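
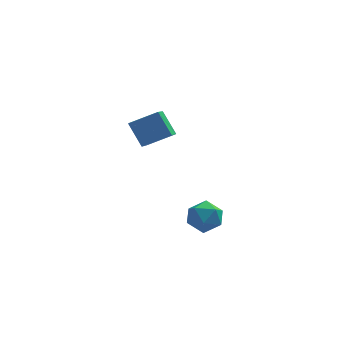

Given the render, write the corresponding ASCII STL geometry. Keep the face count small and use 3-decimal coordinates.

solid 
facet normal 0.036 0.002 0.999
outer loop
vertex 1.178 0.498 -2.759
vertex 0.555 -0.413 -2.735
vertex 1.655 -0.498 -2.774
endloop
endfacet
facet normal 0.627 0.289 0.723
outer loop
vertex 1.178 0.498 -2.759
vertex 1.655 -0.498 -2.774
vertex 2.037 0.306 -3.427
endloop
endfacet
facet normal 0.434 0.843 0.316
outer loop
vertex 1.178 0.498 -2.759
vertex 2.037 0.306 -3.427
vertex 1.173 0.888 -3.792
endloop
endfacet
facet normal -0.277 0.899 0.341
outer loop
vertex 1.178 0.498 -2.759
vertex 1.173 0.888 -3.792
vertex 0.257 0.444 -3.365
endloop
endfacet
facet normal -0.524 0.379 0.763
outer loop
vertex 1.178 0.498 -2.759
vertex 0.257 0.444 -3.365
vertex 0.555 -0.413 -2.735
endloop
endfacet
facet normal 0.933 -0.199 0.301
outer loop
vertex 2.037 0.306 -3.427
vertex 1.655 -0.498 -2.774
vertex 1.943 -0.724 -3.815
endloop
endfacet
facet normal -0.025 -0.663 0.748
outer loop
vertex 1.655 -0.498 -2.774
vertex 0.555 -0.413 -2.735
vertex 1.027 -1.168 -3.388
endloop
endfacet
facet normal -0.929 -0.053 0.367
outer loop
vertex 0.555 -0.413 -2.735
vertex 0.257 0.444 -3.365
vertex 0.163 -0.586 -3.753
endloop
endfacet
facet normal -0.529 0.787 -0.317
outer loop
vertex 0.257 0.444 -3.365
vertex 1.173 0.888 -3.792
vertex 0.545 0.218 -4.406
endloop
endfacet
facet normal 0.621 0.698 -0.358
outer loop
vertex 1.173 0.888 -3.792
vertex 2.037 0.306 -3.427
vertex 1.645 0.133 -4.445
endloop
endfacet
facet normal 0.277 -0.899 -0.341
outer loop
vertex 1.022 -0.778 -4.421
vertex 1.943 -0.724 -3.815
vertex 1.027 -1.168 -3.388
endloop
endfacet
facet normal -0.434 -0.843 -0.316
outer loop
vertex 1.022 -0.778 -4.421
vertex 1.027 -1.168 -3.388
vertex 0.163 -0.586 -3.753
endloop
endfacet
facet normal -0.627 -0.289 -0.723
outer loop
vertex 1.022 -0.778 -4.421
vertex 0.163 -0.586 -3.753
vertex 0.545 0.218 -4.406
endloop
endfacet
facet normal -0.036 -0.002 -0.999
outer loop
vertex 1.022 -0.778 -4.421
vertex 0.545 0.218 -4.406
vertex 1.645 0.133 -4.445
endloop
endfacet
facet normal 0.524 -0.379 -0.763
outer loop
vertex 1.022 -0.778 -4.421
vertex 1.645 0.133 -4.445
vertex 1.943 -0.724 -3.815
endloop
endfacet
facet normal 0.529 -0.787 0.317
outer loop
vertex 1.027 -1.168 -3.388
vertex 1.943 -0.724 -3.815
vertex 1.655 -0.498 -2.774
endloop
endfacet
facet normal -0.621 -0.698 0.358
outer loop
vertex 0.163 -0.586 -3.753
vertex 1.027 -1.168 -3.388
vertex 0.555 -0.413 -2.735
endloop
endfacet
facet normal -0.933 0.199 -0.301
outer loop
vertex 0.545 0.218 -4.406
vertex 0.163 -0.586 -3.753
vertex 0.257 0.444 -3.365
endloop
endfacet
facet normal 0.025 0.663 -0.748
outer loop
vertex 1.645 0.133 -4.445
vertex 0.545 0.218 -4.406
vertex 1.173 0.888 -3.792
endloop
endfacet
facet normal 0.929 0.053 -0.367
outer loop
vertex 1.943 -0.724 -3.815
vertex 1.645 0.133 -4.445
vertex 2.037 0.306 -3.427
endloop
endfacet
facet normal -0.897 -0.134 -0.420
outer loop
vertex -2.841 -0.136 3.548
vertex -2.615 1.763 2.461
vertex -2.142 -0.929 2.308
endloop
endfacet
facet normal -0.103 -0.863 0.494
outer loop
vertex -0.625 -0.703 3.019
vertex -2.841 -0.136 3.548
vertex -2.142 -0.929 2.308
endloop
endfacet
facet normal -0.897 -0.134 -0.421
outer loop
vertex -2.142 -0.929 2.308
vertex -2.615 1.763 2.461
vertex -1.915 0.97 1.221
endloop
endfacet
facet normal 0.429 -0.487 -0.761
outer loop
vertex -1.915 0.97 1.221
vertex -0.625 -0.703 3.019
vertex -2.142 -0.929 2.308
endloop
endfacet
facet normal -0.429 0.487 0.761
outer loop
vertex -2.841 -0.136 3.548
vertex -1.098 1.989 3.172
vertex -2.615 1.763 2.461
endloop
endfacet
facet normal -0.103 -0.863 0.494
outer loop
vertex -1.325 0.09 4.259
vertex -2.841 -0.136 3.548
vertex -0.625 -0.703 3.019
endloop
endfacet
facet normal -0.429 0.487 0.761
outer loop
vertex -1.325 0.09 4.259
vertex -1.098 1.989 3.172
vertex -2.841 -0.136 3.548
endloop
endfacet
facet normal 0.103 0.863 -0.494
outer loop
vertex -2.615 1.763 2.461
vertex -1.098 1.989 3.172
vertex -1.915 0.97 1.221
endloop
endfacet
facet normal 0.429 -0.487 -0.761
outer loop
vertex -0.399 1.196 1.932
vertex -0.625 -0.703 3.019
vertex -1.915 0.97 1.221
endloop
endfacet
facet normal 0.103 0.863 -0.494
outer loop
vertex -1.915 0.97 1.221
vertex -1.098 1.989 3.172
vertex -0.399 1.196 1.932
endloop
endfacet
facet normal 0.897 0.134 0.421
outer loop
vertex -0.399 1.196 1.932
vertex -1.325 0.09 4.259
vertex -0.625 -0.703 3.019
endloop
endfacet
facet normal 0.897 0.133 0.421
outer loop
vertex -1.098 1.989 3.172
vertex -1.325 0.09 4.259
vertex -0.399 1.196 1.932
endloop
endfacet

endsolid


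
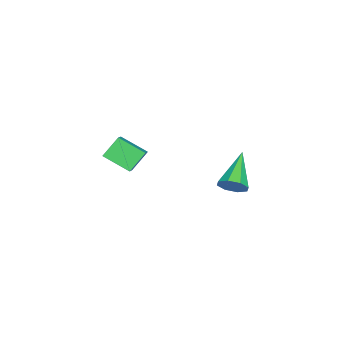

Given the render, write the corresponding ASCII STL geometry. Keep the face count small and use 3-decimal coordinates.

solid 
facet normal -0.828 -0.199 -0.524
outer loop
vertex 1.855 -2.642 -2.889
vertex 1.964 -1.346 -3.553
vertex 2.527 -3.145 -3.761
endloop
endfacet
facet normal -0.076 -0.888 0.454
outer loop
vertex 3.496 -2.914 -3.147
vertex 1.855 -2.642 -2.889
vertex 2.527 -3.145 -3.761
endloop
endfacet
facet normal -0.828 -0.198 -0.525
outer loop
vertex 2.527 -3.145 -3.761
vertex 1.964 -1.346 -3.553
vertex 2.637 -1.85 -4.424
endloop
endfacet
facet normal 0.555 -0.416 -0.720
outer loop
vertex 2.637 -1.85 -4.424
vertex 3.496 -2.914 -3.147
vertex 2.527 -3.145 -3.761
endloop
endfacet
facet normal -0.555 0.416 0.720
outer loop
vertex 1.855 -2.642 -2.889
vertex 2.933 -1.115 -2.939
vertex 1.964 -1.346 -3.553
endloop
endfacet
facet normal -0.076 -0.887 0.455
outer loop
vertex 2.823 -2.41 -2.276
vertex 1.855 -2.642 -2.889
vertex 3.496 -2.914 -3.147
endloop
endfacet
facet normal -0.556 0.416 0.720
outer loop
vertex 2.823 -2.41 -2.276
vertex 2.933 -1.115 -2.939
vertex 1.855 -2.642 -2.889
endloop
endfacet
facet normal 0.076 0.887 -0.454
outer loop
vertex 1.964 -1.346 -3.553
vertex 2.933 -1.115 -2.939
vertex 2.637 -1.85 -4.424
endloop
endfacet
facet normal 0.556 -0.416 -0.720
outer loop
vertex 3.605 -1.618 -3.811
vertex 3.496 -2.914 -3.147
vertex 2.637 -1.85 -4.424
endloop
endfacet
facet normal 0.075 0.888 -0.454
outer loop
vertex 2.637 -1.85 -4.424
vertex 2.933 -1.115 -2.939
vertex 3.605 -1.618 -3.811
endloop
endfacet
facet normal 0.828 0.199 0.524
outer loop
vertex 3.605 -1.618 -3.811
vertex 2.823 -2.41 -2.276
vertex 3.496 -2.914 -3.147
endloop
endfacet
facet normal 0.828 0.198 0.524
outer loop
vertex 2.933 -1.115 -2.939
vertex 2.823 -2.41 -2.276
vertex 3.605 -1.618 -3.811
endloop
endfacet
facet normal 0.852 0.040 -0.522
outer loop
vertex 5.103 3.828 -2.343
vertex 4.818 3.409 -2.84
vertex 4.851 4.11 -2.733
endloop
endfacet
facet normal -0.036 0.799 0.601
outer loop
vertex 5.103 3.828 -2.343
vertex 4.851 4.11 -2.733
vertex 3.122 3.331 -1.8
endloop
endfacet
facet normal 0.852 0.040 -0.523
outer loop
vertex 4.851 4.11 -2.733
vertex 4.818 3.409 -2.84
vertex 4.579 3.981 -3.186
endloop
endfacet
facet normal -0.415 0.910 -0.010
outer loop
vertex 4.851 4.11 -2.733
vertex 4.579 3.981 -3.186
vertex 3.122 3.331 -1.8
endloop
endfacet
facet normal 0.851 0.039 -0.523
outer loop
vertex 4.579 3.981 -3.186
vertex 4.818 3.409 -2.84
vertex 4.447 3.517 -3.436
endloop
endfacet
facet normal -0.707 0.481 -0.518
outer loop
vertex 4.579 3.981 -3.186
vertex 4.447 3.517 -3.436
vertex 3.122 3.331 -1.8
endloop
endfacet
facet normal 0.851 0.038 -0.523
outer loop
vertex 4.447 3.517 -3.436
vertex 4.818 3.409 -2.84
vertex 4.532 2.989 -3.336
endloop
endfacet
facet normal -0.741 -0.238 -0.627
outer loop
vertex 4.447 3.517 -3.436
vertex 4.532 2.989 -3.336
vertex 3.122 3.331 -1.8
endloop
endfacet
facet normal 0.852 0.038 -0.523
outer loop
vertex 4.532 2.989 -3.336
vertex 4.818 3.409 -2.84
vertex 4.784 2.707 -2.946
endloop
endfacet
facet normal -0.498 -0.823 -0.274
outer loop
vertex 4.532 2.989 -3.336
vertex 4.784 2.707 -2.946
vertex 3.122 3.331 -1.8
endloop
endfacet
facet normal 0.851 0.038 -0.523
outer loop
vertex 4.784 2.707 -2.946
vertex 4.818 3.409 -2.84
vertex 5.056 2.836 -2.494
endloop
endfacet
facet normal -0.118 -0.934 0.337
outer loop
vertex 4.784 2.707 -2.946
vertex 5.056 2.836 -2.494
vertex 3.122 3.331 -1.8
endloop
endfacet
facet normal 0.852 0.039 -0.522
outer loop
vertex 5.056 2.836 -2.494
vertex 4.818 3.409 -2.84
vertex 5.188 3.3 -2.244
endloop
endfacet
facet normal 0.174 -0.505 0.845
outer loop
vertex 5.056 2.836 -2.494
vertex 5.188 3.3 -2.244
vertex 3.122 3.331 -1.8
endloop
endfacet
facet normal 0.852 0.039 -0.522
outer loop
vertex 5.188 3.3 -2.244
vertex 4.818 3.409 -2.84
vertex 5.103 3.828 -2.343
endloop
endfacet
facet normal 0.208 0.213 0.955
outer loop
vertex 5.188 3.3 -2.244
vertex 5.103 3.828 -2.343
vertex 3.122 3.331 -1.8
endloop
endfacet

endsolid


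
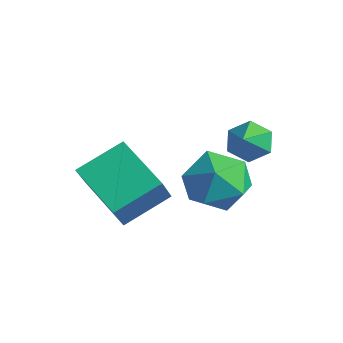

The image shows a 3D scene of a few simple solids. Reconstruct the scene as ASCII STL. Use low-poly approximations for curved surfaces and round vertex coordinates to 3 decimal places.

solid 
facet normal -0.855 0.305 0.419
outer loop
vertex -0.368 -0.827 -1.078
vertex -0.881 -1.917 -1.331
vertex -0.296 -1.745 -0.262
endloop
endfacet
facet normal -0.294 0.622 0.726
outer loop
vertex -0.368 -0.827 -1.078
vertex -0.296 -1.745 -0.262
vertex 0.684 -1.033 -0.475
endloop
endfacet
facet normal 0.065 0.974 0.219
outer loop
vertex -0.368 -0.827 -1.078
vertex 0.684 -1.033 -0.475
vertex 0.705 -0.764 -1.676
endloop
endfacet
facet normal -0.275 0.874 -0.401
outer loop
vertex -0.368 -0.827 -1.078
vertex 0.705 -0.764 -1.676
vertex -0.262 -1.31 -2.204
endloop
endfacet
facet normal -0.843 0.461 -0.277
outer loop
vertex -0.368 -0.827 -1.078
vertex -0.262 -1.31 -2.204
vertex -0.881 -1.917 -1.331
endloop
endfacet
facet normal 0.133 0.111 0.985
outer loop
vertex 0.684 -1.033 -0.475
vertex -0.296 -1.745 -0.262
vertex 0.822 -2.25 -0.356
endloop
endfacet
facet normal -0.775 -0.401 0.489
outer loop
vertex -0.296 -1.745 -0.262
vertex -0.881 -1.917 -1.331
vertex -0.145 -2.796 -0.884
endloop
endfacet
facet normal -0.755 -0.148 -0.638
outer loop
vertex -0.881 -1.917 -1.331
vertex -0.262 -1.31 -2.204
vertex -0.124 -2.527 -2.085
endloop
endfacet
facet normal 0.164 0.520 -0.838
outer loop
vertex -0.262 -1.31 -2.204
vertex 0.705 -0.764 -1.676
vertex 0.856 -1.815 -2.298
endloop
endfacet
facet normal 0.713 0.681 0.165
outer loop
vertex 0.705 -0.764 -1.676
vertex 0.684 -1.033 -0.475
vertex 1.441 -1.643 -1.229
endloop
endfacet
facet normal 0.275 -0.874 0.401
outer loop
vertex 0.928 -2.733 -1.482
vertex 0.822 -2.25 -0.356
vertex -0.145 -2.796 -0.884
endloop
endfacet
facet normal -0.065 -0.974 -0.219
outer loop
vertex 0.928 -2.733 -1.482
vertex -0.145 -2.796 -0.884
vertex -0.124 -2.527 -2.085
endloop
endfacet
facet normal 0.294 -0.622 -0.726
outer loop
vertex 0.928 -2.733 -1.482
vertex -0.124 -2.527 -2.085
vertex 0.856 -1.815 -2.298
endloop
endfacet
facet normal 0.855 -0.305 -0.419
outer loop
vertex 0.928 -2.733 -1.482
vertex 0.856 -1.815 -2.298
vertex 1.441 -1.643 -1.229
endloop
endfacet
facet normal 0.843 -0.461 0.277
outer loop
vertex 0.928 -2.733 -1.482
vertex 1.441 -1.643 -1.229
vertex 0.822 -2.25 -0.356
endloop
endfacet
facet normal -0.164 -0.520 0.838
outer loop
vertex -0.145 -2.796 -0.884
vertex 0.822 -2.25 -0.356
vertex -0.296 -1.745 -0.262
endloop
endfacet
facet normal -0.713 -0.681 -0.165
outer loop
vertex -0.124 -2.527 -2.085
vertex -0.145 -2.796 -0.884
vertex -0.881 -1.917 -1.331
endloop
endfacet
facet normal -0.133 -0.111 -0.985
outer loop
vertex 0.856 -1.815 -2.298
vertex -0.124 -2.527 -2.085
vertex -0.262 -1.31 -2.204
endloop
endfacet
facet normal 0.775 0.401 -0.489
outer loop
vertex 1.441 -1.643 -1.229
vertex 0.856 -1.815 -2.298
vertex 0.705 -0.764 -1.676
endloop
endfacet
facet normal 0.755 0.148 0.638
outer loop
vertex 0.822 -2.25 -0.356
vertex 1.441 -1.643 -1.229
vertex 0.684 -1.033 -0.475
endloop
endfacet
facet normal -0.325 0.453 -0.830
outer loop
vertex -2.678 -2.869 -1.44
vertex -0.683 -2.797 -2.183
vertex -2.912 -4.482 -2.229
endloop
endfacet
facet normal -0.937 -0.034 0.348
outer loop
vertex -2.437 -5.143 -1.017
vertex -2.678 -2.869 -1.44
vertex -2.912 -4.482 -2.229
endloop
endfacet
facet normal -0.325 0.453 -0.830
outer loop
vertex -2.912 -4.482 -2.229
vertex -0.683 -2.797 -2.183
vertex -0.917 -4.409 -2.971
endloop
endfacet
facet normal -0.129 -0.891 -0.435
outer loop
vertex -0.917 -4.409 -2.971
vertex -2.437 -5.143 -1.017
vertex -2.912 -4.482 -2.229
endloop
endfacet
facet normal 0.130 0.891 0.435
outer loop
vertex -2.678 -2.869 -1.44
vertex -0.208 -3.458 -0.971
vertex -0.683 -2.797 -2.183
endloop
endfacet
facet normal -0.937 -0.034 0.349
outer loop
vertex -2.203 -3.531 -0.229
vertex -2.678 -2.869 -1.44
vertex -2.437 -5.143 -1.017
endloop
endfacet
facet normal 0.130 0.891 0.436
outer loop
vertex -2.203 -3.531 -0.229
vertex -0.208 -3.458 -0.971
vertex -2.678 -2.869 -1.44
endloop
endfacet
facet normal 0.937 0.034 -0.348
outer loop
vertex -0.683 -2.797 -2.183
vertex -0.208 -3.458 -0.971
vertex -0.917 -4.409 -2.971
endloop
endfacet
facet normal -0.130 -0.891 -0.436
outer loop
vertex -0.442 -5.071 -1.76
vertex -2.437 -5.143 -1.017
vertex -0.917 -4.409 -2.971
endloop
endfacet
facet normal 0.937 0.035 -0.348
outer loop
vertex -0.917 -4.409 -2.971
vertex -0.208 -3.458 -0.971
vertex -0.442 -5.071 -1.76
endloop
endfacet
facet normal 0.325 -0.453 0.830
outer loop
vertex -0.442 -5.071 -1.76
vertex -2.203 -3.531 -0.229
vertex -2.437 -5.143 -1.017
endloop
endfacet
facet normal 0.325 -0.453 0.830
outer loop
vertex -0.208 -3.458 -0.971
vertex -2.203 -3.531 -0.229
vertex -0.442 -5.071 -1.76
endloop
endfacet
facet normal -0.532 0.568 -0.628
outer loop
vertex 0.777 -0.967 -0.463
vertex 0.399 -0.661 0.134
vertex 1.048 -0.334 -0.12
endloop
endfacet
facet normal 0.916 -0.206 -0.344
outer loop
vertex 0.777 -0.967 -0.463
vertex 1.048 -0.334 -0.12
vertex 1.241 -1.559 1.126
endloop
endfacet
facet normal -0.532 0.569 -0.627
outer loop
vertex 1.048 -0.334 -0.12
vertex 0.399 -0.661 0.134
vertex 0.67 -0.028 0.478
endloop
endfacet
facet normal 0.843 0.444 0.306
outer loop
vertex 1.048 -0.334 -0.12
vertex 0.67 -0.028 0.478
vertex 1.241 -1.559 1.126
endloop
endfacet
facet normal -0.533 0.569 -0.627
outer loop
vertex 0.67 -0.028 0.478
vertex 0.399 -0.661 0.134
vertex 0.022 -0.355 0.732
endloop
endfacet
facet normal 0.134 0.428 0.894
outer loop
vertex 0.67 -0.028 0.478
vertex 0.022 -0.355 0.732
vertex 1.241 -1.559 1.126
endloop
endfacet
facet normal -0.533 0.568 -0.627
outer loop
vertex 0.022 -0.355 0.732
vertex 0.399 -0.661 0.134
vertex -0.25 -0.989 0.389
endloop
endfacet
facet normal -0.501 -0.235 0.833
outer loop
vertex 0.022 -0.355 0.732
vertex -0.25 -0.989 0.389
vertex 1.241 -1.559 1.126
endloop
endfacet
facet normal -0.533 0.567 -0.627
outer loop
vertex -0.25 -0.989 0.389
vertex 0.399 -0.661 0.134
vertex 0.128 -1.295 -0.209
endloop
endfacet
facet normal -0.428 -0.885 0.182
outer loop
vertex -0.25 -0.989 0.389
vertex 0.128 -1.295 -0.209
vertex 1.241 -1.559 1.126
endloop
endfacet
facet normal -0.533 0.567 -0.628
outer loop
vertex 0.128 -1.295 -0.209
vertex 0.399 -0.661 0.134
vertex 0.777 -0.967 -0.463
endloop
endfacet
facet normal 0.281 -0.870 -0.406
outer loop
vertex 0.128 -1.295 -0.209
vertex 0.777 -0.967 -0.463
vertex 1.241 -1.559 1.126
endloop
endfacet

endsolid


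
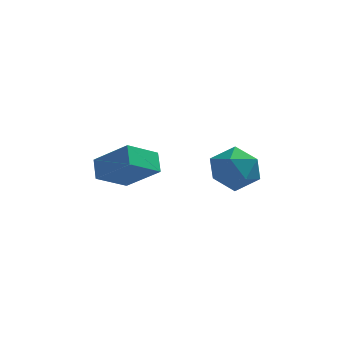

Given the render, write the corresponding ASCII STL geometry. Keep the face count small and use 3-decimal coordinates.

solid 
facet normal -0.737 0.299 -0.606
outer loop
vertex -4.654 1.132 1.893
vertex -3.731 1.957 1.177
vertex -4.474 0.448 1.337
endloop
endfacet
facet normal -0.646 -0.577 0.500
outer loop
vertex -3.229 -0.057 2.363
vertex -4.654 1.132 1.893
vertex -4.474 0.448 1.337
endloop
endfacet
facet normal -0.737 0.298 -0.607
outer loop
vertex -4.474 0.448 1.337
vertex -3.731 1.957 1.177
vertex -3.551 1.272 0.622
endloop
endfacet
facet normal 0.200 -0.760 -0.618
outer loop
vertex -3.551 1.272 0.622
vertex -3.229 -0.057 2.363
vertex -4.474 0.448 1.337
endloop
endfacet
facet normal -0.201 0.760 0.618
outer loop
vertex -4.654 1.132 1.893
vertex -2.486 1.452 2.203
vertex -3.731 1.957 1.177
endloop
endfacet
facet normal -0.646 -0.576 0.501
outer loop
vertex -3.409 0.628 2.918
vertex -4.654 1.132 1.893
vertex -3.229 -0.057 2.363
endloop
endfacet
facet normal -0.201 0.761 0.618
outer loop
vertex -3.409 0.628 2.918
vertex -2.486 1.452 2.203
vertex -4.654 1.132 1.893
endloop
endfacet
facet normal 0.646 0.576 -0.501
outer loop
vertex -3.731 1.957 1.177
vertex -2.486 1.452 2.203
vertex -3.551 1.272 0.622
endloop
endfacet
facet normal 0.201 -0.760 -0.618
outer loop
vertex -2.306 0.768 1.647
vertex -3.229 -0.057 2.363
vertex -3.551 1.272 0.622
endloop
endfacet
facet normal 0.646 0.577 -0.501
outer loop
vertex -3.551 1.272 0.622
vertex -2.486 1.452 2.203
vertex -2.306 0.768 1.647
endloop
endfacet
facet normal 0.737 -0.298 0.607
outer loop
vertex -2.306 0.768 1.647
vertex -3.409 0.628 2.918
vertex -3.229 -0.057 2.363
endloop
endfacet
facet normal 0.737 -0.299 0.606
outer loop
vertex -2.486 1.452 2.203
vertex -3.409 0.628 2.918
vertex -2.306 0.768 1.647
endloop
endfacet
facet normal 0.105 0.963 -0.246
outer loop
vertex 0.286 1.867 0.93
vertex -0.269 2.132 1.73
vertex 0.733 2.045 1.817
endloop
endfacet
facet normal 0.672 0.584 -0.456
outer loop
vertex 0.286 1.867 0.93
vertex 0.733 2.045 1.817
vertex 1.029 1.263 1.251
endloop
endfacet
facet normal 0.443 0.070 -0.894
outer loop
vertex 0.286 1.867 0.93
vertex 1.029 1.263 1.251
vertex 0.209 0.868 0.814
endloop
endfacet
facet normal -0.265 0.131 -0.955
outer loop
vertex 0.286 1.867 0.93
vertex 0.209 0.868 0.814
vertex -0.592 1.405 1.11
endloop
endfacet
facet normal -0.474 0.684 -0.555
outer loop
vertex 0.286 1.867 0.93
vertex -0.592 1.405 1.11
vertex -0.269 2.132 1.73
endloop
endfacet
facet normal 0.954 0.273 0.122
outer loop
vertex 1.029 1.263 1.251
vertex 0.733 2.045 1.817
vertex 0.932 1.155 2.25
endloop
endfacet
facet normal 0.037 0.887 0.460
outer loop
vertex 0.733 2.045 1.817
vertex -0.269 2.132 1.73
vertex 0.131 1.692 2.546
endloop
endfacet
facet normal -0.900 0.434 -0.040
outer loop
vertex -0.269 2.132 1.73
vertex -0.592 1.405 1.11
vertex -0.689 1.297 2.109
endloop
endfacet
facet normal -0.562 -0.460 -0.687
outer loop
vertex -0.592 1.405 1.11
vertex 0.209 0.868 0.814
vertex -0.393 0.515 1.543
endloop
endfacet
facet normal 0.583 -0.560 -0.588
outer loop
vertex 0.209 0.868 0.814
vertex 1.029 1.263 1.251
vertex 0.609 0.428 1.63
endloop
endfacet
facet normal 0.265 -0.131 0.955
outer loop
vertex 0.054 0.693 2.43
vertex 0.932 1.155 2.25
vertex 0.131 1.692 2.546
endloop
endfacet
facet normal -0.443 -0.070 0.894
outer loop
vertex 0.054 0.693 2.43
vertex 0.131 1.692 2.546
vertex -0.689 1.297 2.109
endloop
endfacet
facet normal -0.672 -0.584 0.456
outer loop
vertex 0.054 0.693 2.43
vertex -0.689 1.297 2.109
vertex -0.393 0.515 1.543
endloop
endfacet
facet normal -0.105 -0.963 0.246
outer loop
vertex 0.054 0.693 2.43
vertex -0.393 0.515 1.543
vertex 0.609 0.428 1.63
endloop
endfacet
facet normal 0.474 -0.684 0.555
outer loop
vertex 0.054 0.693 2.43
vertex 0.609 0.428 1.63
vertex 0.932 1.155 2.25
endloop
endfacet
facet normal 0.562 0.460 0.687
outer loop
vertex 0.131 1.692 2.546
vertex 0.932 1.155 2.25
vertex 0.733 2.045 1.817
endloop
endfacet
facet normal -0.583 0.560 0.588
outer loop
vertex -0.689 1.297 2.109
vertex 0.131 1.692 2.546
vertex -0.269 2.132 1.73
endloop
endfacet
facet normal -0.954 -0.273 -0.122
outer loop
vertex -0.393 0.515 1.543
vertex -0.689 1.297 2.109
vertex -0.592 1.405 1.11
endloop
endfacet
facet normal -0.037 -0.887 -0.460
outer loop
vertex 0.609 0.428 1.63
vertex -0.393 0.515 1.543
vertex 0.209 0.868 0.814
endloop
endfacet
facet normal 0.900 -0.434 0.040
outer loop
vertex 0.932 1.155 2.25
vertex 0.609 0.428 1.63
vertex 1.029 1.263 1.251
endloop
endfacet

endsolid


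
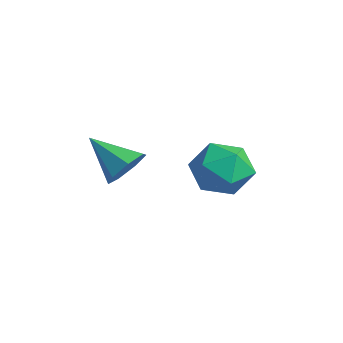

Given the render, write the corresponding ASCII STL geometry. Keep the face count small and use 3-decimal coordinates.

solid 
facet normal -0.888 -0.224 0.402
outer loop
vertex 1.336 2.328 1.168
vertex 1.643 1.115 1.17
vertex 1.911 1.83 2.161
endloop
endfacet
facet normal -0.674 0.426 0.604
outer loop
vertex 1.336 2.328 1.168
vertex 1.911 1.83 2.161
vertex 2.251 2.959 1.744
endloop
endfacet
facet normal -0.575 0.818 0.016
outer loop
vertex 1.336 2.328 1.168
vertex 2.251 2.959 1.744
vertex 2.193 2.943 0.494
endloop
endfacet
facet normal -0.727 0.411 -0.549
outer loop
vertex 1.336 2.328 1.168
vertex 2.193 2.943 0.494
vertex 1.817 1.804 0.139
endloop
endfacet
facet normal -0.921 -0.234 -0.312
outer loop
vertex 1.336 2.328 1.168
vertex 1.817 1.804 0.139
vertex 1.643 1.115 1.17
endloop
endfacet
facet normal -0.044 0.358 0.933
outer loop
vertex 2.251 2.959 1.744
vertex 1.911 1.83 2.161
vertex 3.123 2.136 2.101
endloop
endfacet
facet normal -0.390 -0.693 0.606
outer loop
vertex 1.911 1.83 2.161
vertex 1.643 1.115 1.17
vertex 2.747 0.997 1.746
endloop
endfacet
facet normal -0.444 -0.708 -0.548
outer loop
vertex 1.643 1.115 1.17
vertex 1.817 1.804 0.139
vertex 2.689 0.981 0.496
endloop
endfacet
facet normal -0.131 0.334 -0.933
outer loop
vertex 1.817 1.804 0.139
vertex 2.193 2.943 0.494
vertex 3.029 2.11 0.079
endloop
endfacet
facet normal 0.116 0.993 -0.018
outer loop
vertex 2.193 2.943 0.494
vertex 2.251 2.959 1.744
vertex 3.297 2.825 1.07
endloop
endfacet
facet normal 0.727 -0.411 0.549
outer loop
vertex 3.604 1.612 1.072
vertex 3.123 2.136 2.101
vertex 2.747 0.997 1.746
endloop
endfacet
facet normal 0.575 -0.818 -0.016
outer loop
vertex 3.604 1.612 1.072
vertex 2.747 0.997 1.746
vertex 2.689 0.981 0.496
endloop
endfacet
facet normal 0.674 -0.426 -0.604
outer loop
vertex 3.604 1.612 1.072
vertex 2.689 0.981 0.496
vertex 3.029 2.11 0.079
endloop
endfacet
facet normal 0.888 0.224 -0.402
outer loop
vertex 3.604 1.612 1.072
vertex 3.029 2.11 0.079
vertex 3.297 2.825 1.07
endloop
endfacet
facet normal 0.921 0.234 0.312
outer loop
vertex 3.604 1.612 1.072
vertex 3.297 2.825 1.07
vertex 3.123 2.136 2.101
endloop
endfacet
facet normal 0.131 -0.334 0.933
outer loop
vertex 2.747 0.997 1.746
vertex 3.123 2.136 2.101
vertex 1.911 1.83 2.161
endloop
endfacet
facet normal -0.116 -0.993 0.018
outer loop
vertex 2.689 0.981 0.496
vertex 2.747 0.997 1.746
vertex 1.643 1.115 1.17
endloop
endfacet
facet normal 0.044 -0.358 -0.933
outer loop
vertex 3.029 2.11 0.079
vertex 2.689 0.981 0.496
vertex 1.817 1.804 0.139
endloop
endfacet
facet normal 0.390 0.693 -0.606
outer loop
vertex 3.297 2.825 1.07
vertex 3.029 2.11 0.079
vertex 2.193 2.943 0.494
endloop
endfacet
facet normal 0.444 0.708 0.548
outer loop
vertex 3.123 2.136 2.101
vertex 3.297 2.825 1.07
vertex 2.251 2.959 1.744
endloop
endfacet
facet normal 0.746 0.376 -0.550
outer loop
vertex 3.073 -1.478 3.186
vertex 2.749 -1.898 2.46
vertex 2.557 -1.073 2.763
endloop
endfacet
facet normal -0.229 0.548 0.804
outer loop
vertex 3.073 -1.478 3.186
vertex 2.557 -1.073 2.763
vertex 1.391 -2.582 3.46
endloop
endfacet
facet normal 0.746 0.376 -0.550
outer loop
vertex 2.557 -1.073 2.763
vertex 2.749 -1.898 2.46
vertex 2.185 -1.289 2.111
endloop
endfacet
facet normal -0.729 0.655 0.199
outer loop
vertex 2.557 -1.073 2.763
vertex 2.185 -1.289 2.111
vertex 1.391 -2.582 3.46
endloop
endfacet
facet normal 0.746 0.376 -0.550
outer loop
vertex 2.185 -1.289 2.111
vertex 2.749 -1.898 2.46
vertex 2.238 -1.964 1.722
endloop
endfacet
facet normal -0.909 0.153 -0.389
outer loop
vertex 2.185 -1.289 2.111
vertex 2.238 -1.964 1.722
vertex 1.391 -2.582 3.46
endloop
endfacet
facet normal 0.746 0.376 -0.550
outer loop
vertex 2.238 -1.964 1.722
vertex 2.749 -1.898 2.46
vertex 2.676 -2.59 1.888
endloop
endfacet
facet normal -0.633 -0.579 -0.514
outer loop
vertex 2.238 -1.964 1.722
vertex 2.676 -2.59 1.888
vertex 1.391 -2.582 3.46
endloop
endfacet
facet normal 0.746 0.376 -0.550
outer loop
vertex 2.676 -2.59 1.888
vertex 2.749 -1.898 2.46
vertex 3.168 -2.694 2.485
endloop
endfacet
facet normal -0.108 -0.991 -0.083
outer loop
vertex 2.676 -2.59 1.888
vertex 3.168 -2.694 2.485
vertex 1.391 -2.582 3.46
endloop
endfacet
facet normal 0.746 0.376 -0.550
outer loop
vertex 3.168 -2.694 2.485
vertex 2.749 -1.898 2.46
vertex 3.345 -2.2 3.063
endloop
endfacet
facet normal 0.268 -0.771 0.577
outer loop
vertex 3.168 -2.694 2.485
vertex 3.345 -2.2 3.063
vertex 1.391 -2.582 3.46
endloop
endfacet
facet normal 0.746 0.375 -0.550
outer loop
vertex 3.345 -2.2 3.063
vertex 2.749 -1.898 2.46
vertex 3.073 -1.478 3.186
endloop
endfacet
facet normal 0.214 -0.085 0.973
outer loop
vertex 3.345 -2.2 3.063
vertex 3.073 -1.478 3.186
vertex 1.391 -2.582 3.46
endloop
endfacet

endsolid


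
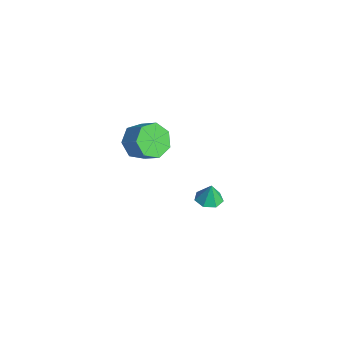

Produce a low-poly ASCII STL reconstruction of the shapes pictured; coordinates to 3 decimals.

solid 
facet normal -0.081 -0.084 -0.993
outer loop
vertex 1.126 4.536 -3.058
vertex 0.715 3.903 -2.971
vertex 0.474 4.623 -3.012
endloop
endfacet
facet normal 0.149 0.888 0.435
outer loop
vertex 1.126 4.536 -3.058
vertex 0.474 4.623 -3.012
vertex 0.805 3.997 -1.849
endloop
endfacet
facet normal -0.080 -0.083 -0.993
outer loop
vertex 0.474 4.623 -3.012
vertex 0.715 3.903 -2.971
vertex 0.003 4.168 -2.936
endloop
endfacet
facet normal -0.553 0.658 0.511
outer loop
vertex 0.474 4.623 -3.012
vertex 0.003 4.168 -2.936
vertex 0.805 3.997 -1.849
endloop
endfacet
facet normal -0.080 -0.084 -0.993
outer loop
vertex 0.003 4.168 -2.936
vertex 0.715 3.903 -2.971
vertex 0.068 3.513 -2.886
endloop
endfacet
facet normal -0.807 -0.035 0.590
outer loop
vertex 0.003 4.168 -2.936
vertex 0.068 3.513 -2.886
vertex 0.805 3.997 -1.849
endloop
endfacet
facet normal -0.081 -0.082 -0.993
outer loop
vertex 0.068 3.513 -2.886
vertex 0.715 3.903 -2.971
vertex 0.619 3.152 -2.901
endloop
endfacet
facet normal -0.422 -0.669 0.612
outer loop
vertex 0.068 3.513 -2.886
vertex 0.619 3.152 -2.901
vertex 0.805 3.997 -1.849
endloop
endfacet
facet normal -0.080 -0.082 -0.993
outer loop
vertex 0.619 3.152 -2.901
vertex 0.715 3.903 -2.971
vertex 1.243 3.357 -2.968
endloop
endfacet
facet normal 0.312 -0.767 0.561
outer loop
vertex 0.619 3.152 -2.901
vertex 1.243 3.357 -2.968
vertex 0.805 3.997 -1.849
endloop
endfacet
facet normal -0.081 -0.084 -0.993
outer loop
vertex 1.243 3.357 -2.968
vertex 0.715 3.903 -2.971
vertex 1.468 3.972 -3.038
endloop
endfacet
facet normal 0.842 -0.254 0.475
outer loop
vertex 1.243 3.357 -2.968
vertex 1.468 3.972 -3.038
vertex 0.805 3.997 -1.849
endloop
endfacet
facet normal -0.081 -0.084 -0.993
outer loop
vertex 1.468 3.972 -3.038
vertex 0.715 3.903 -2.971
vertex 1.126 4.536 -3.058
endloop
endfacet
facet normal 0.770 0.482 0.419
outer loop
vertex 1.468 3.972 -3.038
vertex 1.126 4.536 -3.058
vertex 0.805 3.997 -1.849
endloop
endfacet
facet normal -0.744 -0.317 -0.588
outer loop
vertex 1.806 -0.784 3.253
vertex 1.209 -0.036 3.605
vertex 1.838 -0.023 2.802
endloop
endfacet
facet normal 0.667 -0.400 -0.628
outer loop
vertex 1.806 -0.784 3.253
vertex 1.838 -0.023 2.802
vertex 2.728 -0.392 3.982
endloop
endfacet
facet normal 0.668 -0.399 -0.628
outer loop
vertex 2.728 -0.392 3.982
vertex 1.838 -0.023 2.802
vertex 2.76 0.37 3.532
endloop
endfacet
facet normal 0.744 0.316 0.588
outer loop
vertex 2.728 -0.392 3.982
vertex 2.76 0.37 3.532
vertex 2.131 0.356 4.335
endloop
endfacet
facet normal -0.744 -0.317 -0.588
outer loop
vertex 1.838 -0.023 2.802
vertex 1.209 -0.036 3.605
vertex 1.396 0.728 2.957
endloop
endfacet
facet normal 0.444 0.424 -0.789
outer loop
vertex 1.838 -0.023 2.802
vertex 1.396 0.728 2.957
vertex 2.76 0.37 3.532
endloop
endfacet
facet normal 0.444 0.423 -0.790
outer loop
vertex 2.76 0.37 3.532
vertex 1.396 0.728 2.957
vertex 2.319 1.121 3.686
endloop
endfacet
facet normal 0.744 0.316 0.588
outer loop
vertex 2.76 0.37 3.532
vertex 2.319 1.121 3.686
vertex 2.131 0.356 4.335
endloop
endfacet
facet normal -0.744 -0.317 -0.588
outer loop
vertex 1.396 0.728 2.957
vertex 1.209 -0.036 3.605
vertex 0.813 0.904 3.599
endloop
endfacet
facet normal -0.113 0.927 -0.357
outer loop
vertex 1.396 0.728 2.957
vertex 0.813 0.904 3.599
vertex 2.319 1.121 3.686
endloop
endfacet
facet normal -0.113 0.928 -0.355
outer loop
vertex 2.319 1.121 3.686
vertex 0.813 0.904 3.599
vertex 1.736 1.296 4.329
endloop
endfacet
facet normal 0.744 0.316 0.588
outer loop
vertex 2.319 1.121 3.686
vertex 1.736 1.296 4.329
vertex 2.131 0.356 4.335
endloop
endfacet
facet normal -0.744 -0.317 -0.589
outer loop
vertex 0.813 0.904 3.599
vertex 1.209 -0.036 3.605
vertex 0.528 0.371 4.246
endloop
endfacet
facet normal -0.585 0.733 0.346
outer loop
vertex 0.813 0.904 3.599
vertex 0.528 0.371 4.246
vertex 1.736 1.296 4.329
endloop
endfacet
facet normal -0.585 0.734 0.345
outer loop
vertex 1.736 1.296 4.329
vertex 0.528 0.371 4.246
vertex 1.451 0.764 4.976
endloop
endfacet
facet normal 0.744 0.317 0.588
outer loop
vertex 1.736 1.296 4.329
vertex 1.451 0.764 4.976
vertex 2.131 0.356 4.335
endloop
endfacet
facet normal -0.744 -0.318 -0.588
outer loop
vertex 0.528 0.371 4.246
vertex 1.209 -0.036 3.605
vertex 0.756 -0.468 4.411
endloop
endfacet
facet normal -0.617 -0.013 0.787
outer loop
vertex 0.528 0.371 4.246
vertex 0.756 -0.468 4.411
vertex 1.451 0.764 4.976
endloop
endfacet
facet normal -0.617 -0.013 0.787
outer loop
vertex 1.451 0.764 4.976
vertex 0.756 -0.468 4.411
vertex 1.678 -0.076 5.14
endloop
endfacet
facet normal 0.744 0.316 0.588
outer loop
vertex 1.451 0.764 4.976
vertex 1.678 -0.076 5.14
vertex 2.131 0.356 4.335
endloop
endfacet
facet normal -0.745 -0.316 -0.588
outer loop
vertex 0.756 -0.468 4.411
vertex 1.209 -0.036 3.605
vertex 1.324 -0.982 3.968
endloop
endfacet
facet normal -0.183 -0.750 0.635
outer loop
vertex 0.756 -0.468 4.411
vertex 1.324 -0.982 3.968
vertex 1.678 -0.076 5.14
endloop
endfacet
facet normal -0.184 -0.750 0.635
outer loop
vertex 1.678 -0.076 5.14
vertex 1.324 -0.982 3.968
vertex 2.247 -0.59 4.698
endloop
endfacet
facet normal 0.744 0.317 0.589
outer loop
vertex 1.678 -0.076 5.14
vertex 2.247 -0.59 4.698
vertex 2.131 0.356 4.335
endloop
endfacet
facet normal -0.744 -0.316 -0.589
outer loop
vertex 1.324 -0.982 3.968
vertex 1.209 -0.036 3.605
vertex 1.806 -0.784 3.253
endloop
endfacet
facet normal 0.387 -0.922 0.006
outer loop
vertex 1.324 -0.982 3.968
vertex 1.806 -0.784 3.253
vertex 2.247 -0.59 4.698
endloop
endfacet
facet normal 0.388 -0.922 0.005
outer loop
vertex 2.247 -0.59 4.698
vertex 1.806 -0.784 3.253
vertex 2.728 -0.392 3.982
endloop
endfacet
facet normal 0.744 0.317 0.588
outer loop
vertex 2.247 -0.59 4.698
vertex 2.728 -0.392 3.982
vertex 2.131 0.356 4.335
endloop
endfacet

endsolid


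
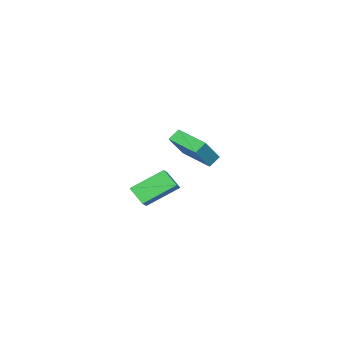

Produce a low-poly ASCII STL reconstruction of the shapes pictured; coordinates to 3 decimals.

solid 
facet normal -0.654 0.071 -0.753
outer loop
vertex -4.03 -3.155 1.297
vertex -3.416 -1.199 0.949
vertex -3.438 -3.437 0.756
endloop
endfacet
facet normal -0.296 -0.941 0.167
outer loop
vertex -2.124 -3.581 2.271
vertex -4.03 -3.155 1.297
vertex -3.438 -3.437 0.756
endloop
endfacet
facet normal -0.653 0.071 -0.754
outer loop
vertex -3.438 -3.437 0.756
vertex -3.416 -1.199 0.949
vertex -2.824 -1.481 0.409
endloop
endfacet
facet normal 0.697 -0.332 -0.636
outer loop
vertex -2.824 -1.481 0.409
vertex -2.124 -3.581 2.271
vertex -3.438 -3.437 0.756
endloop
endfacet
facet normal -0.697 0.332 0.636
outer loop
vertex -4.03 -3.155 1.297
vertex -2.102 -1.343 2.464
vertex -3.416 -1.199 0.949
endloop
endfacet
facet normal -0.296 -0.941 0.167
outer loop
vertex -2.716 -3.299 2.811
vertex -4.03 -3.155 1.297
vertex -2.124 -3.581 2.271
endloop
endfacet
facet normal -0.697 0.332 0.636
outer loop
vertex -2.716 -3.299 2.811
vertex -2.102 -1.343 2.464
vertex -4.03 -3.155 1.297
endloop
endfacet
facet normal 0.296 0.941 -0.167
outer loop
vertex -3.416 -1.199 0.949
vertex -2.102 -1.343 2.464
vertex -2.824 -1.481 0.409
endloop
endfacet
facet normal 0.697 -0.332 -0.636
outer loop
vertex -1.51 -1.625 1.923
vertex -2.124 -3.581 2.271
vertex -2.824 -1.481 0.409
endloop
endfacet
facet normal 0.295 0.941 -0.167
outer loop
vertex -2.824 -1.481 0.409
vertex -2.102 -1.343 2.464
vertex -1.51 -1.625 1.923
endloop
endfacet
facet normal 0.654 -0.071 0.754
outer loop
vertex -1.51 -1.625 1.923
vertex -2.716 -3.299 2.811
vertex -2.124 -3.581 2.271
endloop
endfacet
facet normal 0.654 -0.072 0.753
outer loop
vertex -2.102 -1.343 2.464
vertex -2.716 -3.299 2.811
vertex -1.51 -1.625 1.923
endloop
endfacet
facet normal -0.794 -0.228 -0.564
outer loop
vertex 3.584 -2.399 1.063
vertex 2.426 -1.102 2.168
vertex 3.86 -1.515 0.316
endloop
endfacet
facet normal 0.562 -0.629 -0.537
outer loop
vertex 4.614 -1.298 0.852
vertex 3.584 -2.399 1.063
vertex 3.86 -1.515 0.316
endloop
endfacet
facet normal -0.794 -0.228 -0.564
outer loop
vertex 3.86 -1.515 0.316
vertex 2.426 -1.102 2.168
vertex 2.702 -0.218 1.421
endloop
endfacet
facet normal 0.233 0.743 -0.628
outer loop
vertex 2.702 -0.218 1.421
vertex 4.614 -1.298 0.852
vertex 3.86 -1.515 0.316
endloop
endfacet
facet normal -0.233 -0.743 0.628
outer loop
vertex 3.584 -2.399 1.063
vertex 3.18 -0.885 2.704
vertex 2.426 -1.102 2.168
endloop
endfacet
facet normal 0.562 -0.629 -0.537
outer loop
vertex 4.338 -2.182 1.599
vertex 3.584 -2.399 1.063
vertex 4.614 -1.298 0.852
endloop
endfacet
facet normal -0.233 -0.743 0.628
outer loop
vertex 4.338 -2.182 1.599
vertex 3.18 -0.885 2.704
vertex 3.584 -2.399 1.063
endloop
endfacet
facet normal -0.562 0.629 0.537
outer loop
vertex 2.426 -1.102 2.168
vertex 3.18 -0.885 2.704
vertex 2.702 -0.218 1.421
endloop
endfacet
facet normal 0.233 0.743 -0.628
outer loop
vertex 3.456 -0.001 1.957
vertex 4.614 -1.298 0.852
vertex 2.702 -0.218 1.421
endloop
endfacet
facet normal -0.562 0.629 0.537
outer loop
vertex 2.702 -0.218 1.421
vertex 3.18 -0.885 2.704
vertex 3.456 -0.001 1.957
endloop
endfacet
facet normal 0.794 0.228 0.564
outer loop
vertex 3.456 -0.001 1.957
vertex 4.338 -2.182 1.599
vertex 4.614 -1.298 0.852
endloop
endfacet
facet normal 0.794 0.228 0.564
outer loop
vertex 3.18 -0.885 2.704
vertex 4.338 -2.182 1.599
vertex 3.456 -0.001 1.957
endloop
endfacet

endsolid


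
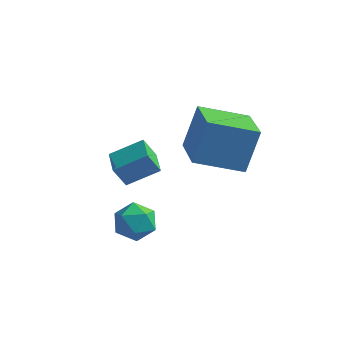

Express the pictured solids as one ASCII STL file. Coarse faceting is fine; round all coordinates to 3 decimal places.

solid 
facet normal -0.859 -0.398 0.323
outer loop
vertex 3.583 -1.851 4.862
vertex 2.669 -0.33 4.306
vertex 3.323 -2.594 3.254
endloop
endfacet
facet normal 0.492 -0.818 0.299
outer loop
vertex 4.971 -1.83 2.634
vertex 3.583 -1.851 4.862
vertex 3.323 -2.594 3.254
endloop
endfacet
facet normal -0.858 -0.398 0.324
outer loop
vertex 3.323 -2.594 3.254
vertex 2.669 -0.33 4.306
vertex 2.408 -1.073 2.699
endloop
endfacet
facet normal -0.145 -0.415 -0.898
outer loop
vertex 2.408 -1.073 2.699
vertex 4.971 -1.83 2.634
vertex 3.323 -2.594 3.254
endloop
endfacet
facet normal 0.145 0.415 0.898
outer loop
vertex 3.583 -1.851 4.862
vertex 4.317 0.434 3.686
vertex 2.669 -0.33 4.306
endloop
endfacet
facet normal 0.491 -0.818 0.298
outer loop
vertex 5.232 -1.087 4.241
vertex 3.583 -1.851 4.862
vertex 4.971 -1.83 2.634
endloop
endfacet
facet normal 0.146 0.415 0.898
outer loop
vertex 5.232 -1.087 4.241
vertex 4.317 0.434 3.686
vertex 3.583 -1.851 4.862
endloop
endfacet
facet normal -0.492 0.818 -0.298
outer loop
vertex 2.669 -0.33 4.306
vertex 4.317 0.434 3.686
vertex 2.408 -1.073 2.699
endloop
endfacet
facet normal -0.146 -0.416 -0.898
outer loop
vertex 4.057 -0.309 2.078
vertex 4.971 -1.83 2.634
vertex 2.408 -1.073 2.699
endloop
endfacet
facet normal -0.491 0.818 -0.299
outer loop
vertex 2.408 -1.073 2.699
vertex 4.317 0.434 3.686
vertex 4.057 -0.309 2.078
endloop
endfacet
facet normal 0.859 0.398 -0.323
outer loop
vertex 4.057 -0.309 2.078
vertex 5.232 -1.087 4.241
vertex 4.971 -1.83 2.634
endloop
endfacet
facet normal 0.858 0.399 -0.323
outer loop
vertex 4.317 0.434 3.686
vertex 5.232 -1.087 4.241
vertex 4.057 -0.309 2.078
endloop
endfacet
facet normal -0.767 -0.450 -0.458
outer loop
vertex 0.086 -1.827 1.201
vertex -0.452 -0.901 1.191
vertex 0.486 -1.604 0.312
endloop
endfacet
facet normal 0.502 -0.865 0.009
outer loop
vertex 1.552 -0.979 0.949
vertex 0.086 -1.827 1.201
vertex 0.486 -1.604 0.312
endloop
endfacet
facet normal -0.767 -0.450 -0.458
outer loop
vertex 0.486 -1.604 0.312
vertex -0.452 -0.901 1.191
vertex -0.051 -0.679 0.302
endloop
endfacet
facet normal 0.400 0.223 -0.889
outer loop
vertex -0.051 -0.679 0.302
vertex 1.552 -0.979 0.949
vertex 0.486 -1.604 0.312
endloop
endfacet
facet normal -0.400 -0.223 0.889
outer loop
vertex 0.086 -1.827 1.201
vertex 0.614 -0.276 1.828
vertex -0.452 -0.901 1.191
endloop
endfacet
facet normal 0.502 -0.865 0.010
outer loop
vertex 1.151 -1.201 1.838
vertex 0.086 -1.827 1.201
vertex 1.552 -0.979 0.949
endloop
endfacet
facet normal -0.401 -0.223 0.889
outer loop
vertex 1.151 -1.201 1.838
vertex 0.614 -0.276 1.828
vertex 0.086 -1.827 1.201
endloop
endfacet
facet normal -0.501 0.865 -0.010
outer loop
vertex -0.452 -0.901 1.191
vertex 0.614 -0.276 1.828
vertex -0.051 -0.679 0.302
endloop
endfacet
facet normal 0.400 0.223 -0.889
outer loop
vertex 1.014 -0.053 0.939
vertex 1.552 -0.979 0.949
vertex -0.051 -0.679 0.302
endloop
endfacet
facet normal -0.503 0.864 -0.009
outer loop
vertex -0.051 -0.679 0.302
vertex 0.614 -0.276 1.828
vertex 1.014 -0.053 0.939
endloop
endfacet
facet normal 0.766 0.450 0.458
outer loop
vertex 1.014 -0.053 0.939
vertex 1.151 -1.201 1.838
vertex 1.552 -0.979 0.949
endloop
endfacet
facet normal 0.767 0.450 0.458
outer loop
vertex 0.614 -0.276 1.828
vertex 1.151 -1.201 1.838
vertex 1.014 -0.053 0.939
endloop
endfacet
facet normal -0.823 -0.506 0.258
outer loop
vertex 0.594 -2.924 -0.126
vertex 0.92 -3.631 -0.473
vertex 1.067 -3.452 0.347
endloop
endfacet
facet normal -0.694 0.023 0.719
outer loop
vertex 0.594 -2.924 -0.126
vertex 1.067 -3.452 0.347
vertex 1.169 -2.61 0.419
endloop
endfacet
facet normal -0.685 0.636 0.356
outer loop
vertex 0.594 -2.924 -0.126
vertex 1.169 -2.61 0.419
vertex 1.084 -2.267 -0.357
endloop
endfacet
facet normal -0.808 0.486 -0.332
outer loop
vertex 0.594 -2.924 -0.126
vertex 1.084 -2.267 -0.357
vertex 0.93 -2.899 -0.908
endloop
endfacet
facet normal -0.894 -0.220 -0.391
outer loop
vertex 0.594 -2.924 -0.126
vertex 0.93 -2.899 -0.908
vertex 0.92 -3.631 -0.473
endloop
endfacet
facet normal -0.044 -0.080 0.996
outer loop
vertex 1.169 -2.61 0.419
vertex 1.067 -3.452 0.347
vertex 1.85 -3.121 0.408
endloop
endfacet
facet normal -0.253 -0.935 0.249
outer loop
vertex 1.067 -3.452 0.347
vertex 0.92 -3.631 -0.473
vertex 1.696 -3.753 -0.143
endloop
endfacet
facet normal -0.367 -0.472 -0.802
outer loop
vertex 0.92 -3.631 -0.473
vertex 0.93 -2.899 -0.908
vertex 1.611 -3.41 -0.919
endloop
endfacet
facet normal -0.229 0.671 -0.706
outer loop
vertex 0.93 -2.899 -0.908
vertex 1.084 -2.267 -0.357
vertex 1.713 -2.568 -0.847
endloop
endfacet
facet normal -0.029 0.913 0.407
outer loop
vertex 1.084 -2.267 -0.357
vertex 1.169 -2.61 0.419
vertex 1.86 -2.389 -0.027
endloop
endfacet
facet normal 0.808 -0.486 0.332
outer loop
vertex 2.186 -3.096 -0.374
vertex 1.85 -3.121 0.408
vertex 1.696 -3.753 -0.143
endloop
endfacet
facet normal 0.685 -0.636 -0.356
outer loop
vertex 2.186 -3.096 -0.374
vertex 1.696 -3.753 -0.143
vertex 1.611 -3.41 -0.919
endloop
endfacet
facet normal 0.694 -0.023 -0.719
outer loop
vertex 2.186 -3.096 -0.374
vertex 1.611 -3.41 -0.919
vertex 1.713 -2.568 -0.847
endloop
endfacet
facet normal 0.823 0.506 -0.258
outer loop
vertex 2.186 -3.096 -0.374
vertex 1.713 -2.568 -0.847
vertex 1.86 -2.389 -0.027
endloop
endfacet
facet normal 0.894 0.220 0.391
outer loop
vertex 2.186 -3.096 -0.374
vertex 1.86 -2.389 -0.027
vertex 1.85 -3.121 0.408
endloop
endfacet
facet normal 0.229 -0.671 0.706
outer loop
vertex 1.696 -3.753 -0.143
vertex 1.85 -3.121 0.408
vertex 1.067 -3.452 0.347
endloop
endfacet
facet normal 0.029 -0.913 -0.407
outer loop
vertex 1.611 -3.41 -0.919
vertex 1.696 -3.753 -0.143
vertex 0.92 -3.631 -0.473
endloop
endfacet
facet normal 0.044 0.080 -0.996
outer loop
vertex 1.713 -2.568 -0.847
vertex 1.611 -3.41 -0.919
vertex 0.93 -2.899 -0.908
endloop
endfacet
facet normal 0.253 0.935 -0.249
outer loop
vertex 1.86 -2.389 -0.027
vertex 1.713 -2.568 -0.847
vertex 1.084 -2.267 -0.357
endloop
endfacet
facet normal 0.367 0.472 0.802
outer loop
vertex 1.85 -3.121 0.408
vertex 1.86 -2.389 -0.027
vertex 1.169 -2.61 0.419
endloop
endfacet

endsolid


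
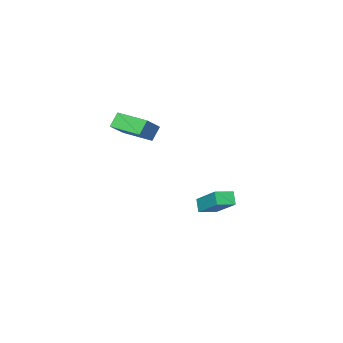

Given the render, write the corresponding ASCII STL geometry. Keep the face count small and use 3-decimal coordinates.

solid 
facet normal -0.295 -0.483 0.825
outer loop
vertex -1.058 3.619 -2.136
vertex -2.025 3.936 -2.296
vertex -1.424 1.938 -3.251
endloop
endfacet
facet normal 0.938 -0.308 0.157
outer loop
vertex -1.175 2.344 -3.944
vertex -1.058 3.619 -2.136
vertex -1.424 1.938 -3.251
endloop
endfacet
facet normal -0.296 -0.483 0.824
outer loop
vertex -1.424 1.938 -3.251
vertex -2.025 3.936 -2.296
vertex -2.39 2.255 -3.412
endloop
endfacet
facet normal -0.178 -0.820 -0.544
outer loop
vertex -2.39 2.255 -3.412
vertex -1.175 2.344 -3.944
vertex -1.424 1.938 -3.251
endloop
endfacet
facet normal 0.179 0.820 0.544
outer loop
vertex -1.058 3.619 -2.136
vertex -1.776 4.342 -2.989
vertex -2.025 3.936 -2.296
endloop
endfacet
facet normal 0.939 -0.307 0.156
outer loop
vertex -0.81 4.025 -2.828
vertex -1.058 3.619 -2.136
vertex -1.175 2.344 -3.944
endloop
endfacet
facet normal 0.178 0.820 0.545
outer loop
vertex -0.81 4.025 -2.828
vertex -1.776 4.342 -2.989
vertex -1.058 3.619 -2.136
endloop
endfacet
facet normal -0.938 0.308 -0.157
outer loop
vertex -2.025 3.936 -2.296
vertex -1.776 4.342 -2.989
vertex -2.39 2.255 -3.412
endloop
endfacet
facet normal -0.178 -0.819 -0.545
outer loop
vertex -2.142 2.661 -4.104
vertex -1.175 2.344 -3.944
vertex -2.39 2.255 -3.412
endloop
endfacet
facet normal -0.939 0.308 -0.156
outer loop
vertex -2.39 2.255 -3.412
vertex -1.776 4.342 -2.989
vertex -2.142 2.661 -4.104
endloop
endfacet
facet normal 0.295 0.483 -0.824
outer loop
vertex -2.142 2.661 -4.104
vertex -0.81 4.025 -2.828
vertex -1.175 2.344 -3.944
endloop
endfacet
facet normal 0.296 0.482 -0.824
outer loop
vertex -1.776 4.342 -2.989
vertex -0.81 4.025 -2.828
vertex -2.142 2.661 -4.104
endloop
endfacet
facet normal -0.554 -0.033 0.832
outer loop
vertex 3.915 2.151 3.964
vertex 3.521 3.783 3.767
vertex 2.789 1.787 3.199
endloop
endfacet
facet normal 0.233 -0.966 0.117
outer loop
vertex 3.299 1.817 2.433
vertex 3.915 2.151 3.964
vertex 2.789 1.787 3.199
endloop
endfacet
facet normal -0.555 -0.033 0.831
outer loop
vertex 2.789 1.787 3.199
vertex 3.521 3.783 3.767
vertex 2.395 3.418 3.001
endloop
endfacet
facet normal -0.799 -0.259 -0.542
outer loop
vertex 2.395 3.418 3.001
vertex 3.299 1.817 2.433
vertex 2.789 1.787 3.199
endloop
endfacet
facet normal 0.799 0.258 0.542
outer loop
vertex 3.915 2.151 3.964
vertex 4.031 3.813 3.001
vertex 3.521 3.783 3.767
endloop
endfacet
facet normal 0.234 -0.965 0.117
outer loop
vertex 4.425 2.182 3.199
vertex 3.915 2.151 3.964
vertex 3.299 1.817 2.433
endloop
endfacet
facet normal 0.799 0.259 0.543
outer loop
vertex 4.425 2.182 3.199
vertex 4.031 3.813 3.001
vertex 3.915 2.151 3.964
endloop
endfacet
facet normal -0.233 0.965 -0.117
outer loop
vertex 3.521 3.783 3.767
vertex 4.031 3.813 3.001
vertex 2.395 3.418 3.001
endloop
endfacet
facet normal -0.799 -0.258 -0.543
outer loop
vertex 2.905 3.449 2.236
vertex 3.299 1.817 2.433
vertex 2.395 3.418 3.001
endloop
endfacet
facet normal -0.233 0.965 -0.116
outer loop
vertex 2.395 3.418 3.001
vertex 4.031 3.813 3.001
vertex 2.905 3.449 2.236
endloop
endfacet
facet normal 0.555 0.034 -0.831
outer loop
vertex 2.905 3.449 2.236
vertex 4.425 2.182 3.199
vertex 3.299 1.817 2.433
endloop
endfacet
facet normal 0.554 0.033 -0.832
outer loop
vertex 4.031 3.813 3.001
vertex 4.425 2.182 3.199
vertex 2.905 3.449 2.236
endloop
endfacet

endsolid


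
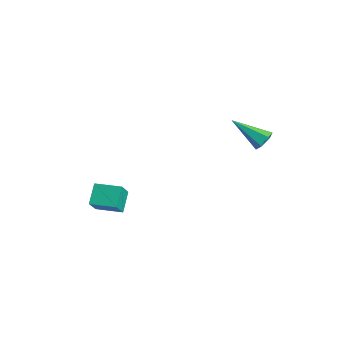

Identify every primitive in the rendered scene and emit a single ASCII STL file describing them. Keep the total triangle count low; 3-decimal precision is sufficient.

solid 
facet normal -0.726 -0.687 -0.018
outer loop
vertex -3.691 -4.285 -0.498
vertex -4.229 -3.694 -1.366
vertex -3.13 -4.858 -1.236
endloop
endfacet
facet normal 0.456 -0.501 0.736
outer loop
vertex -2.251 -4.026 -1.214
vertex -3.691 -4.285 -0.498
vertex -3.13 -4.858 -1.236
endloop
endfacet
facet normal -0.726 -0.687 -0.018
outer loop
vertex -3.13 -4.858 -1.236
vertex -4.229 -3.694 -1.366
vertex -3.668 -4.267 -2.104
endloop
endfacet
facet normal 0.515 -0.526 -0.677
outer loop
vertex -3.668 -4.267 -2.104
vertex -2.251 -4.026 -1.214
vertex -3.13 -4.858 -1.236
endloop
endfacet
facet normal -0.515 0.526 0.677
outer loop
vertex -3.691 -4.285 -0.498
vertex -3.35 -2.862 -1.344
vertex -4.229 -3.694 -1.366
endloop
endfacet
facet normal 0.456 -0.501 0.736
outer loop
vertex -2.812 -3.453 -0.476
vertex -3.691 -4.285 -0.498
vertex -2.251 -4.026 -1.214
endloop
endfacet
facet normal -0.515 0.526 0.677
outer loop
vertex -2.812 -3.453 -0.476
vertex -3.35 -2.862 -1.344
vertex -3.691 -4.285 -0.498
endloop
endfacet
facet normal -0.456 0.501 -0.736
outer loop
vertex -4.229 -3.694 -1.366
vertex -3.35 -2.862 -1.344
vertex -3.668 -4.267 -2.104
endloop
endfacet
facet normal 0.515 -0.526 -0.677
outer loop
vertex -2.789 -3.435 -2.082
vertex -2.251 -4.026 -1.214
vertex -3.668 -4.267 -2.104
endloop
endfacet
facet normal -0.456 0.501 -0.736
outer loop
vertex -3.668 -4.267 -2.104
vertex -3.35 -2.862 -1.344
vertex -2.789 -3.435 -2.082
endloop
endfacet
facet normal 0.726 0.687 0.018
outer loop
vertex -2.789 -3.435 -2.082
vertex -2.812 -3.453 -0.476
vertex -2.251 -4.026 -1.214
endloop
endfacet
facet normal 0.726 0.687 0.018
outer loop
vertex -3.35 -2.862 -1.344
vertex -2.812 -3.453 -0.476
vertex -2.789 -3.435 -2.082
endloop
endfacet
facet normal 0.593 0.549 -0.588
outer loop
vertex 0.391 1.734 2.59
vertex 0.013 1.715 2.191
vertex 0.003 2.122 2.561
endloop
endfacet
facet normal 0.215 0.285 0.934
outer loop
vertex 0.391 1.734 2.59
vertex 0.003 2.122 2.561
vertex -1.013 0.765 3.209
endloop
endfacet
facet normal 0.593 0.549 -0.588
outer loop
vertex 0.003 2.122 2.561
vertex 0.013 1.715 2.191
vertex -0.376 2.104 2.162
endloop
endfacet
facet normal -0.560 0.659 0.502
outer loop
vertex 0.003 2.122 2.561
vertex -0.376 2.104 2.162
vertex -1.013 0.765 3.209
endloop
endfacet
facet normal 0.593 0.549 -0.589
outer loop
vertex -0.376 2.104 2.162
vertex 0.013 1.715 2.191
vertex -0.366 1.696 1.792
endloop
endfacet
facet normal -0.934 0.228 -0.277
outer loop
vertex -0.376 2.104 2.162
vertex -0.366 1.696 1.792
vertex -1.013 0.765 3.209
endloop
endfacet
facet normal 0.592 0.550 -0.589
outer loop
vertex -0.366 1.696 1.792
vertex 0.013 1.715 2.191
vertex 0.023 1.308 1.821
endloop
endfacet
facet normal -0.530 -0.577 -0.621
outer loop
vertex -0.366 1.696 1.792
vertex 0.023 1.308 1.821
vertex -1.013 0.765 3.209
endloop
endfacet
facet normal 0.593 0.549 -0.588
outer loop
vertex 0.023 1.308 1.821
vertex 0.013 1.715 2.191
vertex 0.401 1.327 2.22
endloop
endfacet
facet normal 0.246 -0.951 -0.188
outer loop
vertex 0.023 1.308 1.821
vertex 0.401 1.327 2.22
vertex -1.013 0.765 3.209
endloop
endfacet
facet normal 0.593 0.549 -0.588
outer loop
vertex 0.401 1.327 2.22
vertex 0.013 1.715 2.191
vertex 0.391 1.734 2.59
endloop
endfacet
facet normal 0.619 -0.520 0.589
outer loop
vertex 0.401 1.327 2.22
vertex 0.391 1.734 2.59
vertex -1.013 0.765 3.209
endloop
endfacet

endsolid


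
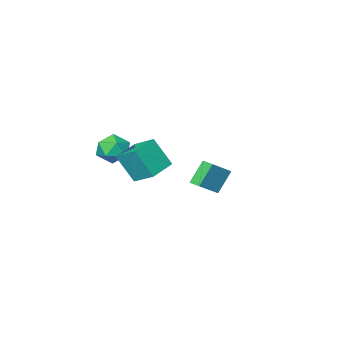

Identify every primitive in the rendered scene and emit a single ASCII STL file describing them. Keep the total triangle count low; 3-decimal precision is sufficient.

solid 
facet normal -0.568 -0.058 0.821
outer loop
vertex -2.653 -1.648 -1.011
vertex -2.74 -0.852 -1.015
vertex -4.089 -1.809 -2.016
endloop
endfacet
facet normal 0.108 -0.994 0.005
outer loop
vertex -3.1 -1.708 -3.445
vertex -2.653 -1.648 -1.011
vertex -4.089 -1.809 -2.016
endloop
endfacet
facet normal -0.568 -0.057 0.821
outer loop
vertex -4.089 -1.809 -2.016
vertex -2.74 -0.852 -1.015
vertex -4.175 -1.014 -2.02
endloop
endfacet
facet normal -0.816 -0.091 -0.571
outer loop
vertex -4.175 -1.014 -2.02
vertex -3.1 -1.708 -3.445
vertex -4.089 -1.809 -2.016
endloop
endfacet
facet normal 0.816 0.092 0.571
outer loop
vertex -2.653 -1.648 -1.011
vertex -1.751 -0.751 -2.444
vertex -2.74 -0.852 -1.015
endloop
endfacet
facet normal 0.109 -0.994 0.004
outer loop
vertex -1.665 -1.546 -2.44
vertex -2.653 -1.648 -1.011
vertex -3.1 -1.708 -3.445
endloop
endfacet
facet normal 0.816 0.091 0.571
outer loop
vertex -1.665 -1.546 -2.44
vertex -1.751 -0.751 -2.444
vertex -2.653 -1.648 -1.011
endloop
endfacet
facet normal -0.109 0.994 -0.005
outer loop
vertex -2.74 -0.852 -1.015
vertex -1.751 -0.751 -2.444
vertex -4.175 -1.014 -2.02
endloop
endfacet
facet normal -0.816 -0.092 -0.571
outer loop
vertex -3.187 -0.912 -3.449
vertex -3.1 -1.708 -3.445
vertex -4.175 -1.014 -2.02
endloop
endfacet
facet normal -0.109 0.994 -0.004
outer loop
vertex -4.175 -1.014 -2.02
vertex -1.751 -0.751 -2.444
vertex -3.187 -0.912 -3.449
endloop
endfacet
facet normal 0.568 0.058 -0.821
outer loop
vertex -3.187 -0.912 -3.449
vertex -1.665 -1.546 -2.44
vertex -3.1 -1.708 -3.445
endloop
endfacet
facet normal 0.568 0.057 -0.821
outer loop
vertex -1.751 -0.751 -2.444
vertex -1.665 -1.546 -2.44
vertex -3.187 -0.912 -3.449
endloop
endfacet
facet normal -0.319 0.866 0.384
outer loop
vertex 2.94 -1.08 1.015
vertex 2.283 -1.619 1.685
vertex 3.294 -1.383 1.993
endloop
endfacet
facet normal 0.355 0.922 0.157
outer loop
vertex 2.94 -1.08 1.015
vertex 3.294 -1.383 1.993
vertex 3.939 -1.484 1.129
endloop
endfacet
facet normal 0.368 0.759 -0.537
outer loop
vertex 2.94 -1.08 1.015
vertex 3.939 -1.484 1.129
vertex 3.326 -1.783 0.287
endloop
endfacet
facet normal -0.298 0.603 -0.740
outer loop
vertex 2.94 -1.08 1.015
vertex 3.326 -1.783 0.287
vertex 2.302 -1.866 0.631
endloop
endfacet
facet normal -0.723 0.670 -0.170
outer loop
vertex 2.94 -1.08 1.015
vertex 2.302 -1.866 0.631
vertex 2.283 -1.619 1.685
endloop
endfacet
facet normal 0.745 0.435 0.506
outer loop
vertex 3.939 -1.484 1.129
vertex 3.294 -1.383 1.993
vertex 3.898 -2.274 1.869
endloop
endfacet
facet normal -0.346 0.346 0.872
outer loop
vertex 3.294 -1.383 1.993
vertex 2.283 -1.619 1.685
vertex 2.874 -2.357 2.213
endloop
endfacet
facet normal -0.999 0.029 -0.025
outer loop
vertex 2.283 -1.619 1.685
vertex 2.302 -1.866 0.631
vertex 2.261 -2.656 1.371
endloop
endfacet
facet normal -0.312 -0.079 -0.947
outer loop
vertex 2.302 -1.866 0.631
vertex 3.326 -1.783 0.287
vertex 2.906 -2.757 0.507
endloop
endfacet
facet normal 0.767 0.171 -0.619
outer loop
vertex 3.326 -1.783 0.287
vertex 3.939 -1.484 1.129
vertex 3.917 -2.521 0.815
endloop
endfacet
facet normal 0.298 -0.603 0.740
outer loop
vertex 3.26 -3.06 1.485
vertex 3.898 -2.274 1.869
vertex 2.874 -2.357 2.213
endloop
endfacet
facet normal -0.368 -0.759 0.537
outer loop
vertex 3.26 -3.06 1.485
vertex 2.874 -2.357 2.213
vertex 2.261 -2.656 1.371
endloop
endfacet
facet normal -0.355 -0.922 -0.157
outer loop
vertex 3.26 -3.06 1.485
vertex 2.261 -2.656 1.371
vertex 2.906 -2.757 0.507
endloop
endfacet
facet normal 0.319 -0.866 -0.384
outer loop
vertex 3.26 -3.06 1.485
vertex 2.906 -2.757 0.507
vertex 3.917 -2.521 0.815
endloop
endfacet
facet normal 0.723 -0.670 0.170
outer loop
vertex 3.26 -3.06 1.485
vertex 3.917 -2.521 0.815
vertex 3.898 -2.274 1.869
endloop
endfacet
facet normal 0.312 0.079 0.947
outer loop
vertex 2.874 -2.357 2.213
vertex 3.898 -2.274 1.869
vertex 3.294 -1.383 1.993
endloop
endfacet
facet normal -0.767 -0.171 0.619
outer loop
vertex 2.261 -2.656 1.371
vertex 2.874 -2.357 2.213
vertex 2.283 -1.619 1.685
endloop
endfacet
facet normal -0.745 -0.435 -0.506
outer loop
vertex 2.906 -2.757 0.507
vertex 2.261 -2.656 1.371
vertex 2.302 -1.866 0.631
endloop
endfacet
facet normal 0.346 -0.346 -0.872
outer loop
vertex 3.917 -2.521 0.815
vertex 2.906 -2.757 0.507
vertex 3.326 -1.783 0.287
endloop
endfacet
facet normal 0.999 -0.029 0.025
outer loop
vertex 3.898 -2.274 1.869
vertex 3.917 -2.521 0.815
vertex 3.939 -1.484 1.129
endloop
endfacet
facet normal -0.307 0.419 -0.855
outer loop
vertex 2.44 2.62 1.666
vertex 4.042 3.206 1.378
vertex 2.774 1.339 0.918
endloop
endfacet
facet normal -0.926 -0.339 0.166
outer loop
vertex 3.378 0.514 2.602
vertex 2.44 2.62 1.666
vertex 2.774 1.339 0.918
endloop
endfacet
facet normal -0.306 0.419 -0.855
outer loop
vertex 2.774 1.339 0.918
vertex 4.042 3.206 1.378
vertex 4.376 1.925 0.631
endloop
endfacet
facet normal 0.220 -0.842 -0.492
outer loop
vertex 4.376 1.925 0.631
vertex 3.378 0.514 2.602
vertex 2.774 1.339 0.918
endloop
endfacet
facet normal -0.220 0.843 0.492
outer loop
vertex 2.44 2.62 1.666
vertex 4.646 2.381 3.062
vertex 4.042 3.206 1.378
endloop
endfacet
facet normal -0.926 -0.339 0.166
outer loop
vertex 3.044 1.795 3.349
vertex 2.44 2.62 1.666
vertex 3.378 0.514 2.602
endloop
endfacet
facet normal -0.220 0.842 0.492
outer loop
vertex 3.044 1.795 3.349
vertex 4.646 2.381 3.062
vertex 2.44 2.62 1.666
endloop
endfacet
facet normal 0.926 0.338 -0.166
outer loop
vertex 4.042 3.206 1.378
vertex 4.646 2.381 3.062
vertex 4.376 1.925 0.631
endloop
endfacet
facet normal 0.220 -0.842 -0.492
outer loop
vertex 4.98 1.1 2.314
vertex 3.378 0.514 2.602
vertex 4.376 1.925 0.631
endloop
endfacet
facet normal 0.926 0.339 -0.166
outer loop
vertex 4.376 1.925 0.631
vertex 4.646 2.381 3.062
vertex 4.98 1.1 2.314
endloop
endfacet
facet normal 0.307 -0.419 0.855
outer loop
vertex 4.98 1.1 2.314
vertex 3.044 1.795 3.349
vertex 3.378 0.514 2.602
endloop
endfacet
facet normal 0.306 -0.419 0.855
outer loop
vertex 4.646 2.381 3.062
vertex 3.044 1.795 3.349
vertex 4.98 1.1 2.314
endloop
endfacet

endsolid


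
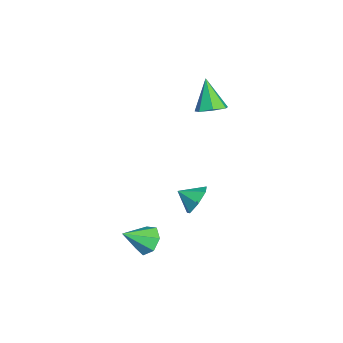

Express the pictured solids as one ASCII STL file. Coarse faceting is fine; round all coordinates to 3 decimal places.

solid 
facet normal 0.179 0.858 -0.482
outer loop
vertex 0.515 -0.627 -2.045
vertex -0.239 -0.317 -1.773
vertex 0.53 -0.264 -1.393
endloop
endfacet
facet normal 0.671 -0.654 0.349
outer loop
vertex 0.515 -0.627 -2.045
vertex 0.53 -0.264 -1.393
vertex -0.421 -1.183 -1.287
endloop
endfacet
facet normal 0.179 0.858 -0.482
outer loop
vertex 0.53 -0.264 -1.393
vertex -0.239 -0.317 -1.773
vertex -0.034 0.059 -1.027
endloop
endfacet
facet normal 0.390 -0.304 0.869
outer loop
vertex 0.53 -0.264 -1.393
vertex -0.034 0.059 -1.027
vertex -0.421 -1.183 -1.287
endloop
endfacet
facet normal 0.179 0.858 -0.482
outer loop
vertex -0.034 0.059 -1.027
vertex -0.239 -0.317 -1.773
vertex -0.753 0.099 -1.223
endloop
endfacet
facet normal -0.267 -0.117 0.957
outer loop
vertex -0.034 0.059 -1.027
vertex -0.753 0.099 -1.223
vertex -0.421 -1.183 -1.287
endloop
endfacet
facet normal 0.180 0.858 -0.481
outer loop
vertex -0.753 0.099 -1.223
vertex -0.239 -0.317 -1.773
vertex -1.085 -0.173 -1.833
endloop
endfacet
facet normal -0.806 -0.236 0.544
outer loop
vertex -0.753 0.099 -1.223
vertex -1.085 -0.173 -1.833
vertex -0.421 -1.183 -1.287
endloop
endfacet
facet normal 0.180 0.858 -0.481
outer loop
vertex -1.085 -0.173 -1.833
vertex -0.239 -0.317 -1.773
vertex -0.781 -0.554 -2.398
endloop
endfacet
facet normal -0.820 -0.570 -0.057
outer loop
vertex -1.085 -0.173 -1.833
vertex -0.781 -0.554 -2.398
vertex -0.421 -1.183 -1.287
endloop
endfacet
facet normal 0.180 0.858 -0.481
outer loop
vertex -0.781 -0.554 -2.398
vertex -0.239 -0.317 -1.773
vertex -0.068 -0.756 -2.492
endloop
endfacet
facet normal -0.298 -0.869 -0.395
outer loop
vertex -0.781 -0.554 -2.398
vertex -0.068 -0.756 -2.492
vertex -0.421 -1.183 -1.287
endloop
endfacet
facet normal 0.179 0.858 -0.481
outer loop
vertex -0.068 -0.756 -2.492
vertex -0.239 -0.317 -1.773
vertex 0.515 -0.627 -2.045
endloop
endfacet
facet normal 0.365 -0.906 -0.214
outer loop
vertex -0.068 -0.756 -2.492
vertex 0.515 -0.627 -2.045
vertex -0.421 -1.183 -1.287
endloop
endfacet
facet normal -0.342 0.732 -0.590
outer loop
vertex 2.999 -1.885 -1.717
vertex 2.632 -2.42 -2.168
vertex 2.357 -2.037 -1.533
endloop
endfacet
facet normal 0.210 0.257 0.944
outer loop
vertex 2.999 -1.885 -1.717
vertex 2.357 -2.037 -1.533
vertex 3.128 -3.48 -1.312
endloop
endfacet
facet normal -0.342 0.732 -0.590
outer loop
vertex 2.357 -2.037 -1.533
vertex 2.632 -2.42 -2.168
vertex 1.921 -2.478 -1.827
endloop
endfacet
facet normal -0.471 -0.118 0.874
outer loop
vertex 2.357 -2.037 -1.533
vertex 1.921 -2.478 -1.827
vertex 3.128 -3.48 -1.312
endloop
endfacet
facet normal -0.342 0.733 -0.589
outer loop
vertex 1.921 -2.478 -1.827
vertex 2.632 -2.42 -2.168
vertex 2.021 -2.874 -2.378
endloop
endfacet
facet normal -0.682 -0.647 0.341
outer loop
vertex 1.921 -2.478 -1.827
vertex 2.021 -2.874 -2.378
vertex 3.128 -3.48 -1.312
endloop
endfacet
facet normal -0.341 0.732 -0.591
outer loop
vertex 2.021 -2.874 -2.378
vertex 2.632 -2.42 -2.168
vertex 2.581 -2.929 -2.769
endloop
endfacet
facet normal -0.267 -0.930 -0.252
outer loop
vertex 2.021 -2.874 -2.378
vertex 2.581 -2.929 -2.769
vertex 3.128 -3.48 -1.312
endloop
endfacet
facet normal -0.343 0.731 -0.590
outer loop
vertex 2.581 -2.929 -2.769
vertex 2.632 -2.42 -2.168
vertex 3.179 -2.599 -2.708
endloop
endfacet
facet normal 0.464 -0.756 -0.460
outer loop
vertex 2.581 -2.929 -2.769
vertex 3.179 -2.599 -2.708
vertex 3.128 -3.48 -1.312
endloop
endfacet
facet normal -0.342 0.732 -0.589
outer loop
vertex 3.179 -2.599 -2.708
vertex 2.632 -2.42 -2.168
vertex 3.365 -2.135 -2.24
endloop
endfacet
facet normal 0.958 -0.256 -0.127
outer loop
vertex 3.179 -2.599 -2.708
vertex 3.365 -2.135 -2.24
vertex 3.128 -3.48 -1.312
endloop
endfacet
facet normal -0.342 0.732 -0.589
outer loop
vertex 3.365 -2.135 -2.24
vertex 2.632 -2.42 -2.168
vertex 2.999 -1.885 -1.717
endloop
endfacet
facet normal 0.845 0.195 0.498
outer loop
vertex 3.365 -2.135 -2.24
vertex 2.999 -1.885 -1.717
vertex 3.128 -3.48 -1.312
endloop
endfacet
facet normal 0.494 0.161 -0.854
outer loop
vertex -1.358 0.354 3.448
vertex -2.007 0.287 3.06
vertex -1.696 0.913 3.358
endloop
endfacet
facet normal 0.468 0.409 0.783
outer loop
vertex -1.358 0.354 3.448
vertex -1.696 0.913 3.358
vertex -2.853 0.013 4.52
endloop
endfacet
facet normal 0.496 0.160 -0.853
outer loop
vertex -1.696 0.913 3.358
vertex -2.007 0.287 3.06
vertex -2.268 1.001 3.042
endloop
endfacet
facet normal -0.150 0.848 0.508
outer loop
vertex -1.696 0.913 3.358
vertex -2.268 1.001 3.042
vertex -2.853 0.013 4.52
endloop
endfacet
facet normal 0.495 0.159 -0.854
outer loop
vertex -2.268 1.001 3.042
vertex -2.007 0.287 3.06
vertex -2.644 0.551 2.74
endloop
endfacet
facet normal -0.793 0.603 0.089
outer loop
vertex -2.268 1.001 3.042
vertex -2.644 0.551 2.74
vertex -2.853 0.013 4.52
endloop
endfacet
facet normal 0.495 0.160 -0.854
outer loop
vertex -2.644 0.551 2.74
vertex -2.007 0.287 3.06
vertex -2.54 -0.097 2.679
endloop
endfacet
facet normal -0.977 -0.142 -0.158
outer loop
vertex -2.644 0.551 2.74
vertex -2.54 -0.097 2.679
vertex -2.853 0.013 4.52
endloop
endfacet
facet normal 0.495 0.161 -0.854
outer loop
vertex -2.54 -0.097 2.679
vertex -2.007 0.287 3.06
vertex -2.035 -0.456 2.904
endloop
endfacet
facet normal -0.565 -0.824 -0.047
outer loop
vertex -2.54 -0.097 2.679
vertex -2.035 -0.456 2.904
vertex -2.853 0.013 4.52
endloop
endfacet
facet normal 0.495 0.161 -0.854
outer loop
vertex -2.035 -0.456 2.904
vertex -2.007 0.287 3.06
vertex -1.508 -0.255 3.247
endloop
endfacet
facet normal 0.135 -0.931 0.339
outer loop
vertex -2.035 -0.456 2.904
vertex -1.508 -0.255 3.247
vertex -2.853 0.013 4.52
endloop
endfacet
facet normal 0.494 0.160 -0.854
outer loop
vertex -1.508 -0.255 3.247
vertex -2.007 0.287 3.06
vertex -1.358 0.354 3.448
endloop
endfacet
facet normal 0.595 -0.380 0.708
outer loop
vertex -1.508 -0.255 3.247
vertex -1.358 0.354 3.448
vertex -2.853 0.013 4.52
endloop
endfacet

endsolid


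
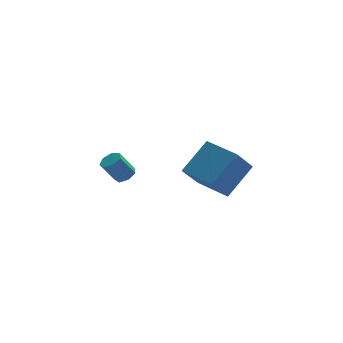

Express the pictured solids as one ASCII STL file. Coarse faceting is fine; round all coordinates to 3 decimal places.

solid 
facet normal -0.526 -0.372 0.765
outer loop
vertex 4.284 0.763 1.651
vertex 3.243 2.375 1.718
vertex 2.922 -0.062 0.313
endloop
endfacet
facet normal 0.543 -0.839 -0.035
outer loop
vertex 3.837 0.585 -1.018
vertex 4.284 0.763 1.651
vertex 2.922 -0.062 0.313
endloop
endfacet
facet normal -0.526 -0.372 0.765
outer loop
vertex 2.922 -0.062 0.313
vertex 3.243 2.375 1.718
vertex 1.88 1.55 0.38
endloop
endfacet
facet normal -0.655 -0.397 -0.643
outer loop
vertex 1.88 1.55 0.38
vertex 3.837 0.585 -1.018
vertex 2.922 -0.062 0.313
endloop
endfacet
facet normal 0.655 0.396 0.643
outer loop
vertex 4.284 0.763 1.651
vertex 4.158 3.022 0.387
vertex 3.243 2.375 1.718
endloop
endfacet
facet normal 0.542 -0.839 -0.035
outer loop
vertex 5.2 1.41 0.32
vertex 4.284 0.763 1.651
vertex 3.837 0.585 -1.018
endloop
endfacet
facet normal 0.655 0.397 0.643
outer loop
vertex 5.2 1.41 0.32
vertex 4.158 3.022 0.387
vertex 4.284 0.763 1.651
endloop
endfacet
facet normal -0.542 0.839 0.035
outer loop
vertex 3.243 2.375 1.718
vertex 4.158 3.022 0.387
vertex 1.88 1.55 0.38
endloop
endfacet
facet normal -0.655 -0.396 -0.643
outer loop
vertex 2.796 2.197 -0.951
vertex 3.837 0.585 -1.018
vertex 1.88 1.55 0.38
endloop
endfacet
facet normal -0.542 0.839 0.035
outer loop
vertex 1.88 1.55 0.38
vertex 4.158 3.022 0.387
vertex 2.796 2.197 -0.951
endloop
endfacet
facet normal 0.526 0.372 -0.765
outer loop
vertex 2.796 2.197 -0.951
vertex 5.2 1.41 0.32
vertex 3.837 0.585 -1.018
endloop
endfacet
facet normal 0.526 0.372 -0.765
outer loop
vertex 4.158 3.022 0.387
vertex 5.2 1.41 0.32
vertex 2.796 2.197 -0.951
endloop
endfacet
facet normal 0.532 0.002 -0.847
outer loop
vertex -0.873 -1.589 2.513
vertex -1.263 -1.289 2.269
vertex -0.821 -1.116 2.547
endloop
endfacet
facet normal 0.840 -0.130 0.526
outer loop
vertex -0.873 -1.589 2.513
vertex -0.821 -1.116 2.547
vertex -1.526 -1.592 3.555
endloop
endfacet
facet normal 0.840 -0.128 0.527
outer loop
vertex -1.526 -1.592 3.555
vertex -0.821 -1.116 2.547
vertex -1.475 -1.119 3.589
endloop
endfacet
facet normal -0.531 -0.004 0.847
outer loop
vertex -1.526 -1.592 3.555
vertex -1.475 -1.119 3.589
vertex -1.917 -1.291 3.311
endloop
endfacet
facet normal 0.532 0.001 -0.847
outer loop
vertex -0.821 -1.116 2.547
vertex -1.263 -1.289 2.269
vertex -1.102 -0.773 2.371
endloop
endfacet
facet normal 0.608 0.695 0.384
outer loop
vertex -0.821 -1.116 2.547
vertex -1.102 -0.773 2.371
vertex -1.475 -1.119 3.589
endloop
endfacet
facet normal 0.609 0.694 0.384
outer loop
vertex -1.475 -1.119 3.589
vertex -1.102 -0.773 2.371
vertex -1.756 -0.775 3.413
endloop
endfacet
facet normal -0.532 -0.001 0.847
outer loop
vertex -1.475 -1.119 3.589
vertex -1.756 -0.775 3.413
vertex -1.917 -1.291 3.311
endloop
endfacet
facet normal 0.530 0.002 -0.848
outer loop
vertex -1.102 -0.773 2.371
vertex -1.263 -1.289 2.269
vertex -1.505 -0.818 2.119
endloop
endfacet
facet normal -0.081 0.996 -0.049
outer loop
vertex -1.102 -0.773 2.371
vertex -1.505 -0.818 2.119
vertex -1.756 -0.775 3.413
endloop
endfacet
facet normal -0.083 0.995 -0.049
outer loop
vertex -1.756 -0.775 3.413
vertex -1.505 -0.818 2.119
vertex -2.158 -0.821 3.161
endloop
endfacet
facet normal -0.531 -0.002 0.847
outer loop
vertex -1.756 -0.775 3.413
vertex -2.158 -0.821 3.161
vertex -1.917 -1.291 3.311
endloop
endfacet
facet normal 0.532 0.004 -0.847
outer loop
vertex -1.505 -0.818 2.119
vertex -1.263 -1.289 2.269
vertex -1.725 -1.218 1.979
endloop
endfacet
facet normal -0.711 0.546 -0.444
outer loop
vertex -1.505 -0.818 2.119
vertex -1.725 -1.218 1.979
vertex -2.158 -0.821 3.161
endloop
endfacet
facet normal -0.709 0.548 -0.444
outer loop
vertex -2.158 -0.821 3.161
vertex -1.725 -1.218 1.979
vertex -2.379 -1.22 3.021
endloop
endfacet
facet normal -0.532 -0.002 0.847
outer loop
vertex -2.158 -0.821 3.161
vertex -2.379 -1.22 3.021
vertex -1.917 -1.291 3.311
endloop
endfacet
facet normal 0.532 0.001 -0.847
outer loop
vertex -1.725 -1.218 1.979
vertex -1.263 -1.289 2.269
vertex -1.598 -1.671 2.058
endloop
endfacet
facet normal -0.804 -0.314 -0.505
outer loop
vertex -1.725 -1.218 1.979
vertex -1.598 -1.671 2.058
vertex -2.379 -1.22 3.021
endloop
endfacet
facet normal -0.804 -0.314 -0.505
outer loop
vertex -2.379 -1.22 3.021
vertex -1.598 -1.671 2.058
vertex -2.251 -1.674 3.1
endloop
endfacet
facet normal -0.532 -0.003 0.847
outer loop
vertex -2.379 -1.22 3.021
vertex -2.251 -1.674 3.1
vertex -1.917 -1.291 3.311
endloop
endfacet
facet normal 0.531 0.002 -0.847
outer loop
vertex -1.598 -1.671 2.058
vertex -1.263 -1.289 2.269
vertex -1.218 -1.836 2.296
endloop
endfacet
facet normal -0.291 -0.938 -0.185
outer loop
vertex -1.598 -1.671 2.058
vertex -1.218 -1.836 2.296
vertex -2.251 -1.674 3.1
endloop
endfacet
facet normal -0.292 -0.938 -0.186
outer loop
vertex -2.251 -1.674 3.1
vertex -1.218 -1.836 2.296
vertex -1.872 -1.839 3.338
endloop
endfacet
facet normal -0.532 -0.002 0.846
outer loop
vertex -2.251 -1.674 3.1
vertex -1.872 -1.839 3.338
vertex -1.917 -1.291 3.311
endloop
endfacet
facet normal 0.531 0.002 -0.847
outer loop
vertex -1.218 -1.836 2.296
vertex -1.263 -1.289 2.269
vertex -0.873 -1.589 2.513
endloop
endfacet
facet normal 0.440 -0.855 0.274
outer loop
vertex -1.218 -1.836 2.296
vertex -0.873 -1.589 2.513
vertex -1.872 -1.839 3.338
endloop
endfacet
facet normal 0.440 -0.856 0.273
outer loop
vertex -1.872 -1.839 3.338
vertex -0.873 -1.589 2.513
vertex -1.526 -1.592 3.555
endloop
endfacet
facet normal -0.530 -0.002 0.848
outer loop
vertex -1.872 -1.839 3.338
vertex -1.526 -1.592 3.555
vertex -1.917 -1.291 3.311
endloop
endfacet

endsolid
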